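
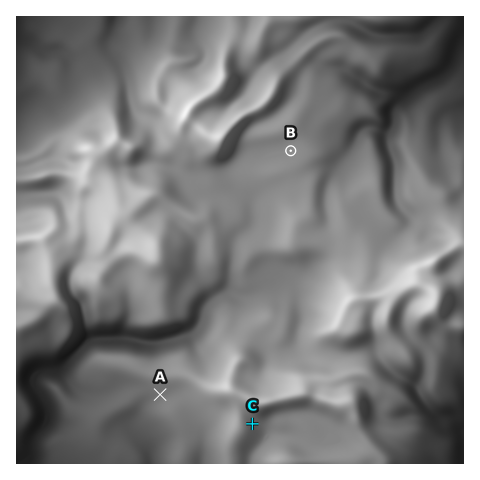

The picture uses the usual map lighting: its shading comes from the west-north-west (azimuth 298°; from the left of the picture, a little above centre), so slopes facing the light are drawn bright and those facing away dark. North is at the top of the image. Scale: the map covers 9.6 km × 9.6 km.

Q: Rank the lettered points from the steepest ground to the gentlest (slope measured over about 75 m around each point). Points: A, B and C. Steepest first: C A B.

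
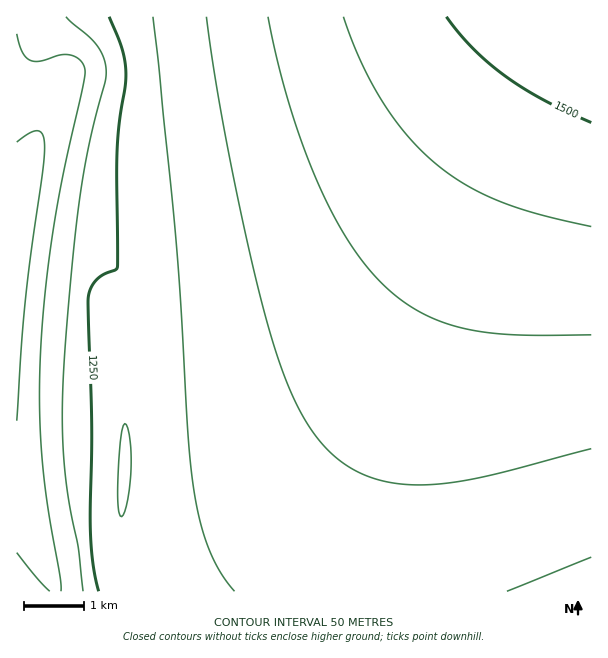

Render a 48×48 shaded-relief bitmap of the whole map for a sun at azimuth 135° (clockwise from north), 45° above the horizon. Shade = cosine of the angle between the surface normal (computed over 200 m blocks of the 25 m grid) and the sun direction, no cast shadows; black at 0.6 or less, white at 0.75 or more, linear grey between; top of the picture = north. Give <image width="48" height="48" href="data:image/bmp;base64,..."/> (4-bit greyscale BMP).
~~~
<image width="48" height="48" href="data:image/bmp;base64,Qk32BAAAAAAAAHYAAAAoAAAAMAAAADAAAAABAAQAAAAAAIAEAAATCwAAEwsAABAAAAAAAAAAAAAAABEREQAiIiIAMzMzAERERABVVVUAZmZmAHd3dwCIiIgAmZmZAKqqqgC7u7sAzMzMAN3d3QDu7u4A////ALu5UTfOuqqqqru7u7u8zMzMzMzN3d3d3buoUSfOyqqqqru7u7u8zMzMzMzM3d3d3bqXQSe+yqqqqqu7u7u7zMzMzMzMzd3d3aqHQSe+2qqqqqq7u7u7vMzMzMzMzN3d3al2QSa+2qqqqqq7u7u7vMzMzMzMzM3d3Zl1Uiau2pqqqqqru7u7u8zMzMzMzMzN3YhlUiat2pqqqqqqu7u7u7zMzMzMzMzM3YdVUyWd25mqqqqqu7u7u7zMzMzMzMzMzHZUVCWd25maqqqqq7u7u7vMzMzMzMzMzGZEVCWc25maqqqqq7u7u7u8zMzMzMzMzFVEVDWc25mZqqqqqru7u7u8zMzMzMzMzFREZTWc25mZqqqqqru7u7u7zMzMzMzMzEQ0ZTWc25mZmqqqqqu7u7u7zMzMzMzMzEM0ZTWc25mZmqqqqqu7u7u7vMzMzMzMzDM1ZTWcypmZmqqqqqu7u7u7vMzMzMzMzDM1ZTWcypmZmaqqqqq7u7u7vMzMzMzMzDM1ZDacypmZmaqqqqq7u7u7u8zMzMzMzCI1ZDacypmZmaqqqqq7u7u7u8zMzMzMzCI1ZDacyZmZmZqqqqqru7u7u7zMzMzMzCI1VDesuZmZmZqqqqqru7u7u7zMzMzMzCI0U0esuZmZmZqqqqqru7u7u7zMzMzMzCI0U0esuZmZmZmqqqqqu7u7u7vMzMzMzCIkQ0esuZmZmZmqqqqqu7u7u7vMzMzMzCIkQke8uZmZmZmqqqqqu7u7u7vMzMzMzCIkMTarqImZmZmqqqqqu7u7u7u8zMzMzCEjQRR5mImZmZmaqqqqq7u7u7u8zMzMzCITVTNoiImZmZmaqqqqq7u7u7u8zMzMzDITVmZ4iImZmZmaqqqqq7u7u7u7zMzMzDISRniIiImZmZmaqqqqq7u7u7u7zMzMzEISRniIiIiZmZmaqqqqqru7u7u7vMzMzFMRNXeIiIiZmZmZqqqqqru7u7u7vMzMzGQRNWeIiIiZmZmZqqqqqru7u7u7u8zMzHURJGeIiIiZmZmZqqqqqru7u7u7u8zMzIYhJGeIiIiZmZmZqqqqqqu7u7u7u7zMzKcxE1Z4iIiZmZmZmqqqqqu7u7u7u7zMzLhBEkZ4iIiJmZmZmqqqqqu7u7u7u7vMzMpiETV3iIiJmZmZmqqqqqq7u7u7u7u8zNtzESVniIiJmZmZmqqqqqq7u7u7u7u7zOyVICRniIiJmZmZmaqqqqq7u7u7u7u7vO23MRNWeIiJmZmZmaqqqqqru7u7u7u7u+7JUQJGeIiImZmZmaqqqqqru7u7u7u7u97bcxE1Z4iImZmZmZqqqqqqu7u7u7u7u97slSEkZ4iImZmZmZqqqqqqu7u7u7u7u83uuEM1Z4iImZmZmZqqqqqqq7u7u7u7u7zu2nVWd4iIiZmZmZmqqqqqq7u7u7u7u6ve25dneIiIiZmZmZmqqqqqqru7u7u7u5q8y6h3iIiIiZmZmZmaqqqqqqu7u7u7u4mru6mIiIiIiJmZmZmaqqqqqqu7u7u7uw=="/>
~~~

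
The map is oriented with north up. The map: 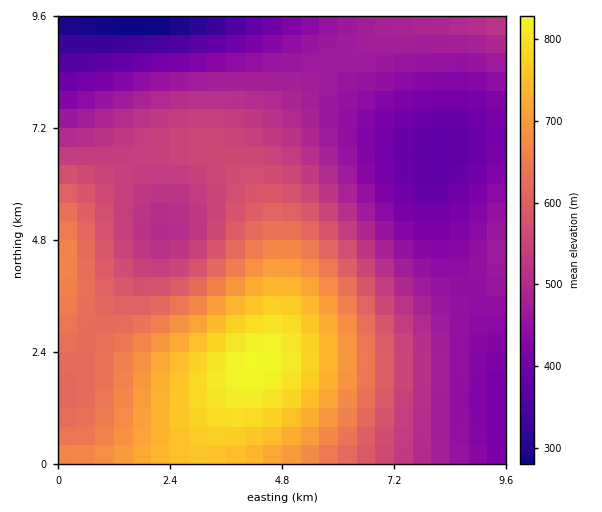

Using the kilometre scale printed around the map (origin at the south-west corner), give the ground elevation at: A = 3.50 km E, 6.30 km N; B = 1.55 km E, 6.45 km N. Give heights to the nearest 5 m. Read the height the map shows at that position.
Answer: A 560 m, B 540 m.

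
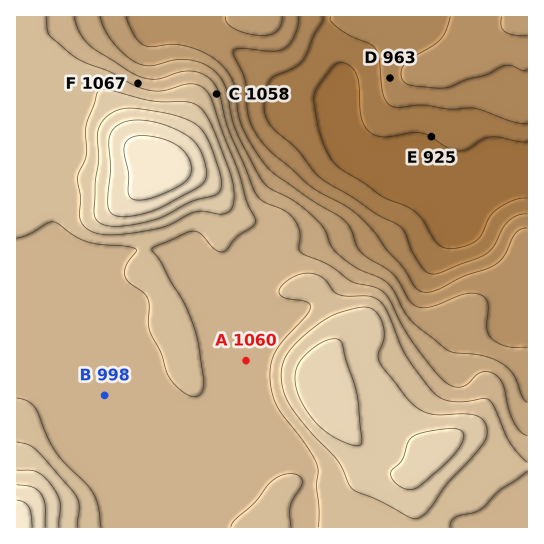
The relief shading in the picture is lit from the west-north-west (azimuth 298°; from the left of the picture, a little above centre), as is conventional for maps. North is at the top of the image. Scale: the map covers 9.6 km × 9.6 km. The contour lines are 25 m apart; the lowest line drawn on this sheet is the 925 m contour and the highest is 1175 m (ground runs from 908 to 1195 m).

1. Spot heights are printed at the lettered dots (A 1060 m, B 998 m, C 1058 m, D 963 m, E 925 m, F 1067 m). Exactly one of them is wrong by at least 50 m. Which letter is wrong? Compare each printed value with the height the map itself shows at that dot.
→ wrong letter B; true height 1060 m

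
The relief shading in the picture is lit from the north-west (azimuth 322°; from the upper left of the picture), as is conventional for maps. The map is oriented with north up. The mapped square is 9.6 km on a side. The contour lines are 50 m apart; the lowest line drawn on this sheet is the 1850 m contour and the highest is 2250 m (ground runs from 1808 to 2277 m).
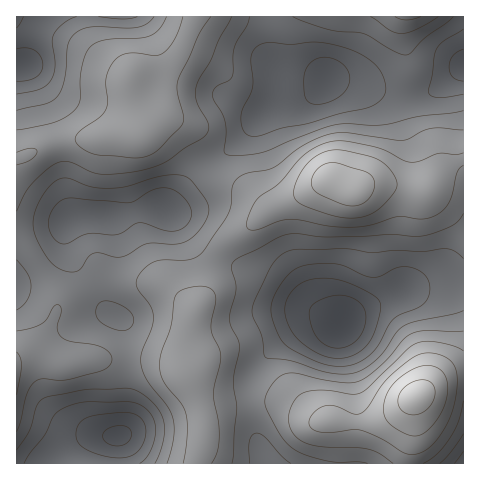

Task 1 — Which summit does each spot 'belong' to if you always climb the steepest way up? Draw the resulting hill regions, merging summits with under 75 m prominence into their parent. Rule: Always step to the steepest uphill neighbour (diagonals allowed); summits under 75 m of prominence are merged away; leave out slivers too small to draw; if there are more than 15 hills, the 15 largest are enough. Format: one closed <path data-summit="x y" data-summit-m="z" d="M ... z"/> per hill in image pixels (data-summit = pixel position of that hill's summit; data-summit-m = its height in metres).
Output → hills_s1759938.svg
<path data-summit="332 180" data-summit-m="2223" d="M463 68l-26 22-11 4-14 2-22-2-28-9-32-7-14 12-10 3-19 0-8-2-6 13-26 29-19 18-26 15-13 14-22 30-12-3-37 10-40 0-10 4-3 8 0 9 7 21 22 28 10 20 7 8 11 6 4 9 2 17-2 74-3 9-4 5 3 29 144 0-10-25-4-20-1-36 5-15 22-23 31-21 34 0 8-9 67-29 22-6 6 0 12 4 6 0z"/><path data-summit="137 133" data-summit-m="2137" d="M267 16l-222 0-2 2-17 44-10 5 1 213 18-8 23-20 7-25 4-7 9-3 40 0 37-10 12 3 22-30 13-14 26-15 19-18 26-29 5-10 0-14-8-24 0-29z"/><path data-summit="417 397" data-summit-m="2277" d="M446 280l-16 2-28 9-51 24-11 10-21-2-10 1-25 16-24 23-9 20 0 28 5 28 11 25 197-1 0-178z"/><path data-summit="17 370" data-summit-m="2116" d="M64 230l-6 22-16 15-26 13 1 184 30 0 1-3 11-10 21-11 12-4 26 0 6-9 4-52 0-28-4-21-5-8-8-3-7-8-10-20-22-28-6-14z"/><path data-summit="407 17" data-summit-m="2113" d="M463 16l-194 0 1 40 8 24 0 10 9 3 19 0 10-3 14-12 66 17 16 1 18-3 34-25z"/>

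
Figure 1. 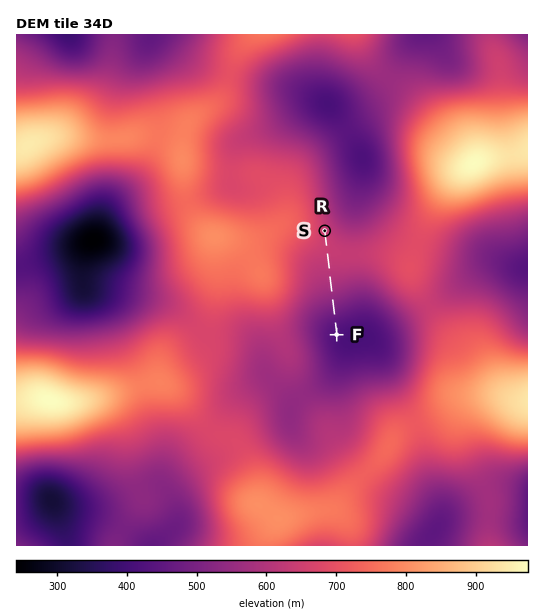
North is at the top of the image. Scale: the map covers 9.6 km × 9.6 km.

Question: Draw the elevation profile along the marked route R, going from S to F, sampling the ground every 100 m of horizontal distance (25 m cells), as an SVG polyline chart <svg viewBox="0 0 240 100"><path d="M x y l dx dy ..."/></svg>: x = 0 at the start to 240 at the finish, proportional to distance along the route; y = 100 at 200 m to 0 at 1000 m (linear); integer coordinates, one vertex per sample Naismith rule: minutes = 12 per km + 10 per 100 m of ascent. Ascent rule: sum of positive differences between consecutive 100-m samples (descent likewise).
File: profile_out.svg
<svg viewBox="0 0 240 100"><path d="M0 45l12 0 12 0 13 0 12 0 12 1 12 1 13 1 12 1 12 1 12 1 12 2 13 2 12 3 12 2 12 3 13 3 12 2 12 2 12 1 8 1"/></svg>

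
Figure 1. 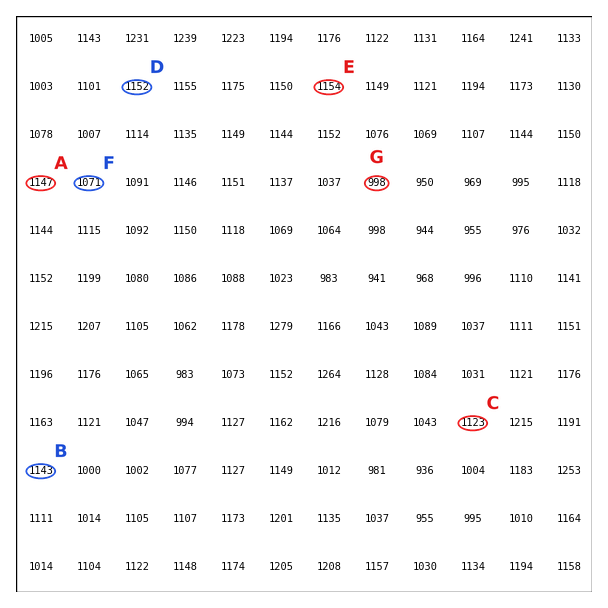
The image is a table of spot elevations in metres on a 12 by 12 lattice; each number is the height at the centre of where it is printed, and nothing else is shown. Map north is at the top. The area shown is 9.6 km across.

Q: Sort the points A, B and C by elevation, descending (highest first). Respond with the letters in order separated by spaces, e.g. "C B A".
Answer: A B C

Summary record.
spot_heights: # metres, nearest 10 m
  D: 1150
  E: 1150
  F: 1070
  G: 1000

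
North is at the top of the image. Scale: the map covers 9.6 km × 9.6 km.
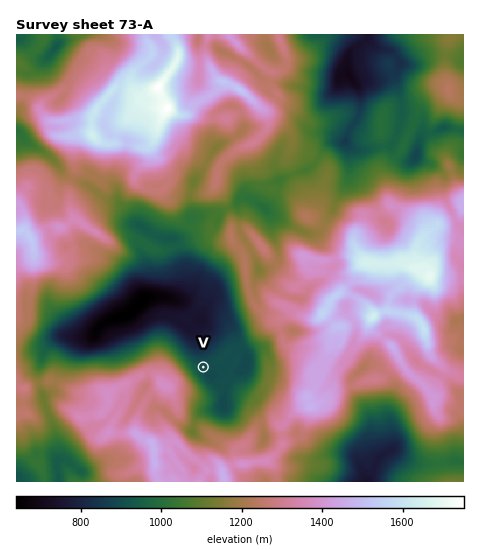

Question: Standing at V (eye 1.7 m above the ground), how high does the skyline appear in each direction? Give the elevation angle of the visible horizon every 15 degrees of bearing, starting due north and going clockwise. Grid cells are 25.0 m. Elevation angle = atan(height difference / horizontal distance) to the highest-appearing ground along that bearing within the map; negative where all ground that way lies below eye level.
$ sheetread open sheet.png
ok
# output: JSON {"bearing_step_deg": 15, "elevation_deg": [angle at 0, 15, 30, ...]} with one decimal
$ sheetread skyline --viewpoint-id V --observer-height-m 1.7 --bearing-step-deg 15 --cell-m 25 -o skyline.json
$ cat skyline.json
{"bearing_step_deg": 15, "elevation_deg": [5.6, 6.7, 9.4, 11.3, 11.9, 11.9, 13.0, 14.0, 11.8, 10.8, 11.9, 12.0, 14.0, 22.4, 29.0, 33.0, 34.9, 33.4, 28.1, 19.4, 8.4, 6.4, 6.2, 7.8]}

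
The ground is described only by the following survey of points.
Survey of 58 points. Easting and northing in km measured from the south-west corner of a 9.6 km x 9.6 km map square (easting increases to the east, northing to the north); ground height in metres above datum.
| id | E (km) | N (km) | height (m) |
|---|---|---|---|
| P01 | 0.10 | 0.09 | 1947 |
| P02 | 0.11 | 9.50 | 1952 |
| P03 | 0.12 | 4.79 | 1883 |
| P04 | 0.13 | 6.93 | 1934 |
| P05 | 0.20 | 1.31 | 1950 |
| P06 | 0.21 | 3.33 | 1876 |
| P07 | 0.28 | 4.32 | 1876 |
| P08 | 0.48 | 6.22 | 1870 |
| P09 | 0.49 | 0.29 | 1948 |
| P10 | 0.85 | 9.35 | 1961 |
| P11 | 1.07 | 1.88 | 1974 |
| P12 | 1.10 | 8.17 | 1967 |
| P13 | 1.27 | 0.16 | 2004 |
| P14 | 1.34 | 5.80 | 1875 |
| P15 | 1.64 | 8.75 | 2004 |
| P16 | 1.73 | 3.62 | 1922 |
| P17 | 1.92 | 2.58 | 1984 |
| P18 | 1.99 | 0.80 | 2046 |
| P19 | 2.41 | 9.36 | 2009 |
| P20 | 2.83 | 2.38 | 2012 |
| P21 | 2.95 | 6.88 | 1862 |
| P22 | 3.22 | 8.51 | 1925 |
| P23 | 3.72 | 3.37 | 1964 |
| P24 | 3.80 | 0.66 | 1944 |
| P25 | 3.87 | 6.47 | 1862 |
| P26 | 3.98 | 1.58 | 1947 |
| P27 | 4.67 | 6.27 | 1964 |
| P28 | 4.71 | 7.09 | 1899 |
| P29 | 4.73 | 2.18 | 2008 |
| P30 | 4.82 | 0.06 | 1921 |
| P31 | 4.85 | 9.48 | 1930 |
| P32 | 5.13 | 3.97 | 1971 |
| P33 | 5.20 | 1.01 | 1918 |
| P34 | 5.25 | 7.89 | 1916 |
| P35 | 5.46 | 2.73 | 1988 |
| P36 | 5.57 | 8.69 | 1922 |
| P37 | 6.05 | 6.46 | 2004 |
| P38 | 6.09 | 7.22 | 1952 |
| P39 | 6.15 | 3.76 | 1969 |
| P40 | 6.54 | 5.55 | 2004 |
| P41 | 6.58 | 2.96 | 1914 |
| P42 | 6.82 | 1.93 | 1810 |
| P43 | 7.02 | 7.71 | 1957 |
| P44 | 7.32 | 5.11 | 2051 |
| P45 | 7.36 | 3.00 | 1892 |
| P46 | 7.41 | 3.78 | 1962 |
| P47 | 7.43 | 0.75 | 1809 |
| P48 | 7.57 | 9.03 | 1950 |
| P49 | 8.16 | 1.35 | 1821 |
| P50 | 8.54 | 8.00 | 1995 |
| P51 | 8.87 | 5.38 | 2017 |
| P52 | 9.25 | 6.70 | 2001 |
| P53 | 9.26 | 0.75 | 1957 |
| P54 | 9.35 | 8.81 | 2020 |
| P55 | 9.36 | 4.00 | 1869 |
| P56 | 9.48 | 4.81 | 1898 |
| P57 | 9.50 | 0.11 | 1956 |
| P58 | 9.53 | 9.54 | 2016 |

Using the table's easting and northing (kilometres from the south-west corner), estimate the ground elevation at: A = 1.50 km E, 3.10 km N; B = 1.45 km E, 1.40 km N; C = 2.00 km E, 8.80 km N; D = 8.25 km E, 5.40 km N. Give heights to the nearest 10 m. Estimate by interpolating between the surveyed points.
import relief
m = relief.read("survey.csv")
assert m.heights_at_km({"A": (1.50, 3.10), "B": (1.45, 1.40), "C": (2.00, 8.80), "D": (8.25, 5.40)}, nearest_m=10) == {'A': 1920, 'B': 2010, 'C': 1990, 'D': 2040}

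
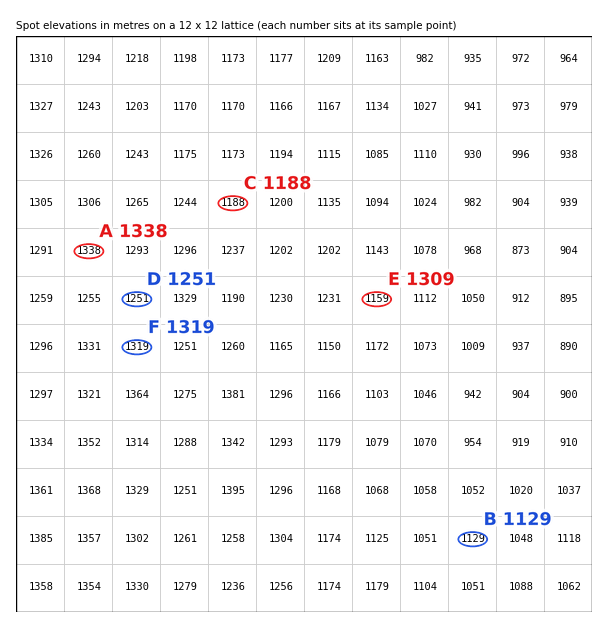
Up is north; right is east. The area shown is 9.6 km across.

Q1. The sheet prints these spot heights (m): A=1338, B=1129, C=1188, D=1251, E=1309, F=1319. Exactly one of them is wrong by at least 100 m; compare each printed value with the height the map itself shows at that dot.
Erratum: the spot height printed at E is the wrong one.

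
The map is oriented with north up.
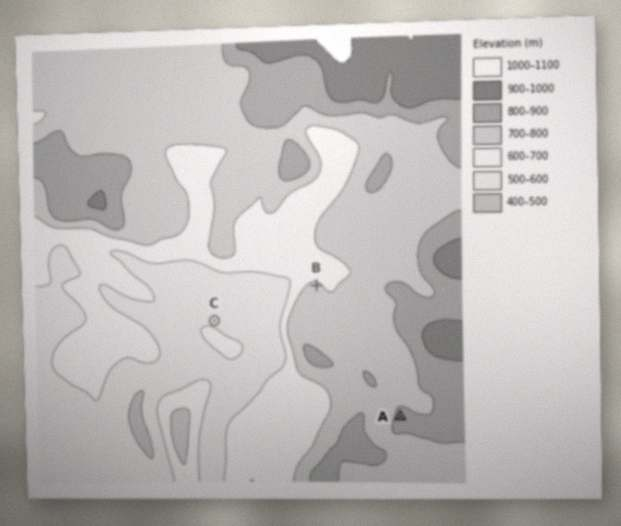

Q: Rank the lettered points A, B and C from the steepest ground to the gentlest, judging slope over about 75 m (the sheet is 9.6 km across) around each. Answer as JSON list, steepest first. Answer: ["C", "B", "A"]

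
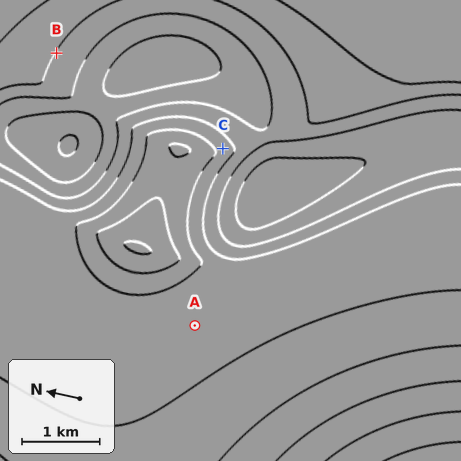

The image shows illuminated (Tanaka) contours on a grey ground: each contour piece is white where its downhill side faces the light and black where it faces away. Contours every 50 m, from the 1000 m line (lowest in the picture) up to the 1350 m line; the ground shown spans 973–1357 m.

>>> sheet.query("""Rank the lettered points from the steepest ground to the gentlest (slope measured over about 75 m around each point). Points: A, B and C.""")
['C', 'B', 'A']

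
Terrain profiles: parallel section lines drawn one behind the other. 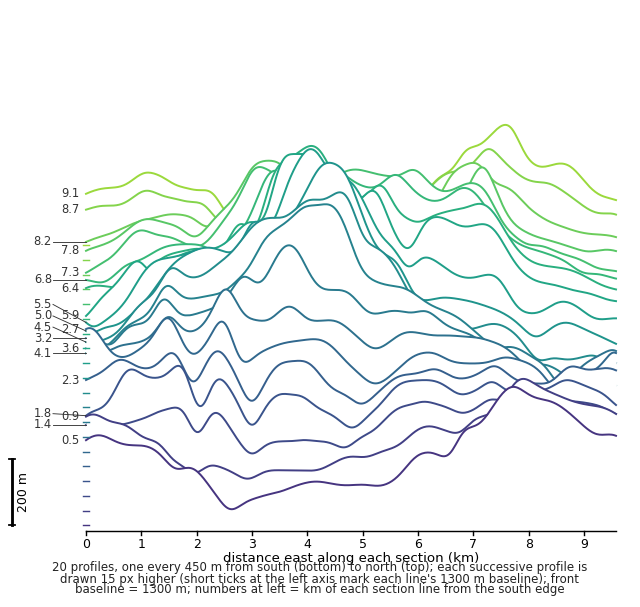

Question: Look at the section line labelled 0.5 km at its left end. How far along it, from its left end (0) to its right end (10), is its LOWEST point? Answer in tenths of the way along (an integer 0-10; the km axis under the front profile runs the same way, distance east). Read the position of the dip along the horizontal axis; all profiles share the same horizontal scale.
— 3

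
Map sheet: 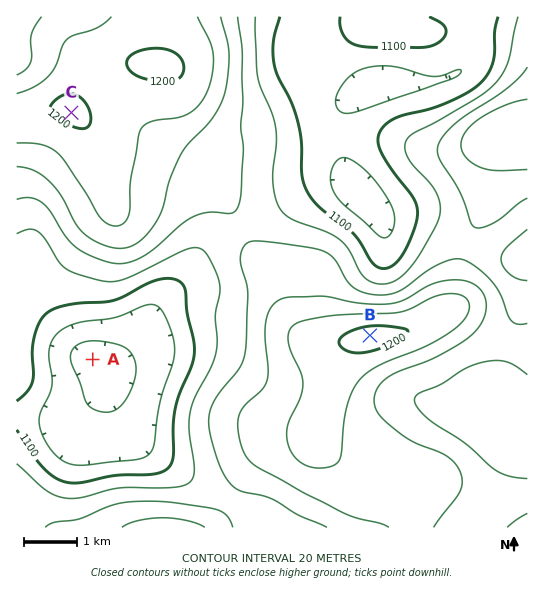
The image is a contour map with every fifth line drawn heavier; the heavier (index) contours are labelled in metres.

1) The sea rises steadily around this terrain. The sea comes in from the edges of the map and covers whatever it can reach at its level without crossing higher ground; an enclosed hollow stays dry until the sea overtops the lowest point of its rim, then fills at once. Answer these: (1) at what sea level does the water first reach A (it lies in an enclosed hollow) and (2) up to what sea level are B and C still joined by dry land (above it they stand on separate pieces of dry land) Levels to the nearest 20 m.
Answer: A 1100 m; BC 1140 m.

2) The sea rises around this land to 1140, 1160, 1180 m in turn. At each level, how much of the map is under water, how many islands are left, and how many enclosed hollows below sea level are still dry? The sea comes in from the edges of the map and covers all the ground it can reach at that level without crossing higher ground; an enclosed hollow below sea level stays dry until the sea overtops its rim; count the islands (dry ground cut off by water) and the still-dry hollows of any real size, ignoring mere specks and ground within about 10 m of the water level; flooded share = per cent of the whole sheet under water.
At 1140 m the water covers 52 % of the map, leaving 0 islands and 0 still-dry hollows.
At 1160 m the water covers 70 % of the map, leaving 0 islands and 0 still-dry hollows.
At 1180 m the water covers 86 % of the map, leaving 1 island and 0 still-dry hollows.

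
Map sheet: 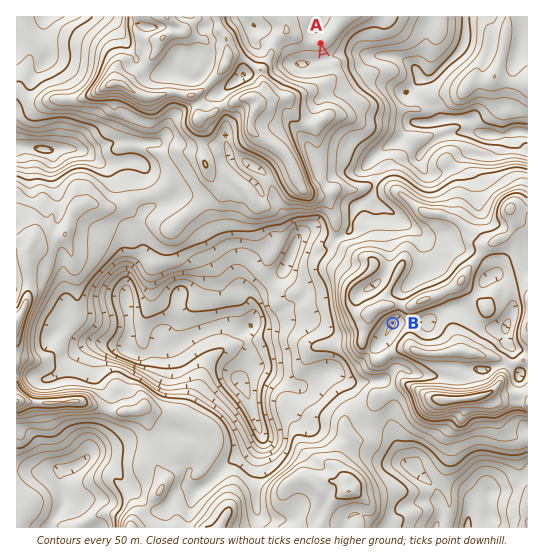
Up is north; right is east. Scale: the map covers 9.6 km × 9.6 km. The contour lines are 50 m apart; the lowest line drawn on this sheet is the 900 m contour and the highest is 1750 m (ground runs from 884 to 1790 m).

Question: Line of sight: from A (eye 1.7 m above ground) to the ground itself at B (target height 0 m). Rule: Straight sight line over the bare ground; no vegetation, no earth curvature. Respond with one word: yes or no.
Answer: no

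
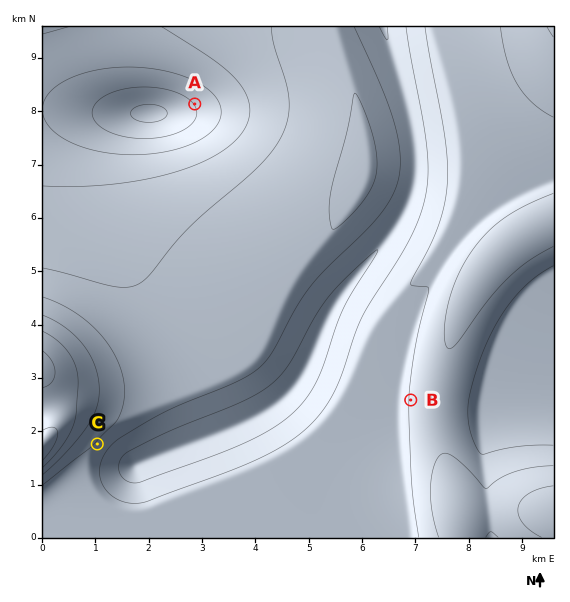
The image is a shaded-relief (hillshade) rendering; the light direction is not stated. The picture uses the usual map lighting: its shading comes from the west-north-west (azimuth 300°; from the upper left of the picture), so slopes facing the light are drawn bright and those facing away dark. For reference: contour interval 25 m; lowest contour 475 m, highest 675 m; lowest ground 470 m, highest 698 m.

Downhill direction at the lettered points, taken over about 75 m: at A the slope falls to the SW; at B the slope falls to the W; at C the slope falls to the SE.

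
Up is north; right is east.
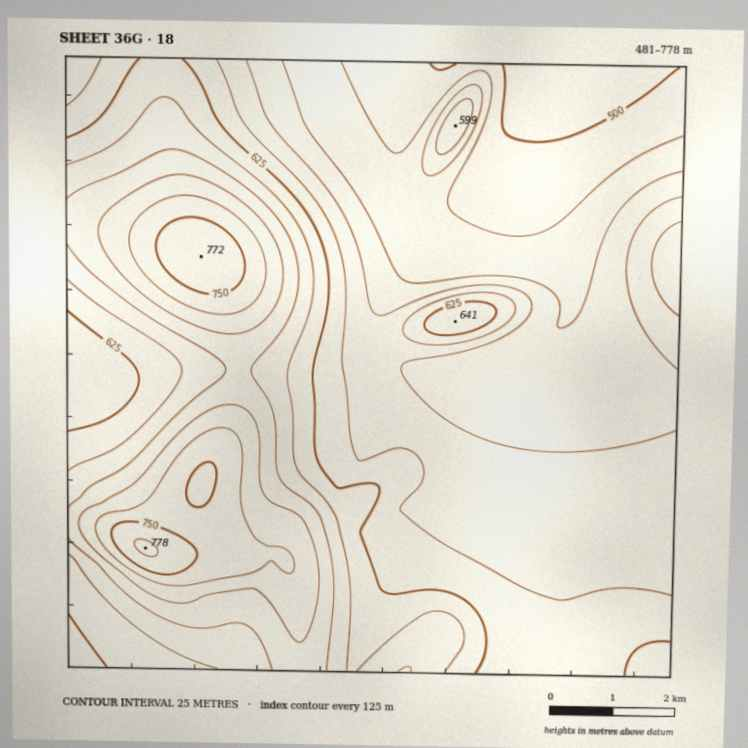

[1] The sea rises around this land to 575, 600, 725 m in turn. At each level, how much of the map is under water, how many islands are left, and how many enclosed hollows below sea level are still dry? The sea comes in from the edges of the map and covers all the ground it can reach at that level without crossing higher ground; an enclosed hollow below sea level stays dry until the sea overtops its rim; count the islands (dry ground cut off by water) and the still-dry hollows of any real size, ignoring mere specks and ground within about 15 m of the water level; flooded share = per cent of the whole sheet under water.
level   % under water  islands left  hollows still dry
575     29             1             0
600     45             1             0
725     92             2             0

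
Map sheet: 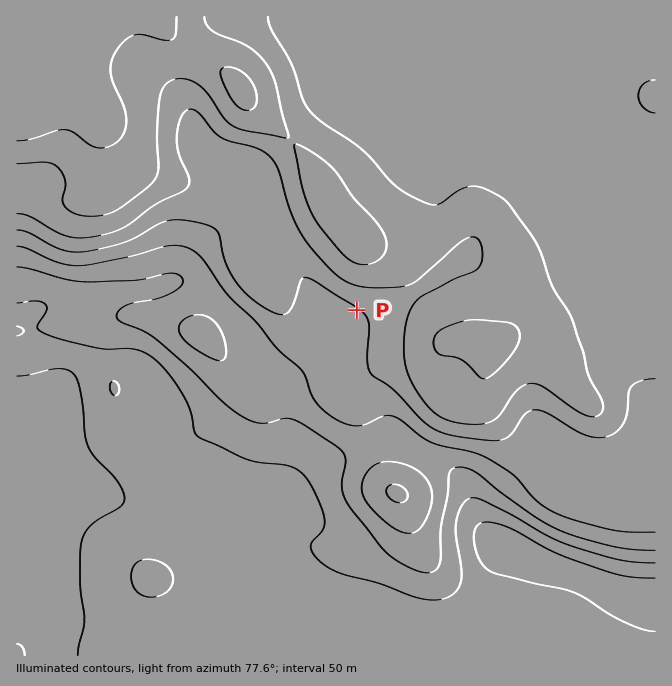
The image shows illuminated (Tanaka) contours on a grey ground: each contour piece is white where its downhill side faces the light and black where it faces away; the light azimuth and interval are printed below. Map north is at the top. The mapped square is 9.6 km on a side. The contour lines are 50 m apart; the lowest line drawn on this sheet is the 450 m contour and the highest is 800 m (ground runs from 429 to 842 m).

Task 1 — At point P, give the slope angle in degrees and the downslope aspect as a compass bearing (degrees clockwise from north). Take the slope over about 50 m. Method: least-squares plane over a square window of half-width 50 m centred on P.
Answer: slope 6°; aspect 220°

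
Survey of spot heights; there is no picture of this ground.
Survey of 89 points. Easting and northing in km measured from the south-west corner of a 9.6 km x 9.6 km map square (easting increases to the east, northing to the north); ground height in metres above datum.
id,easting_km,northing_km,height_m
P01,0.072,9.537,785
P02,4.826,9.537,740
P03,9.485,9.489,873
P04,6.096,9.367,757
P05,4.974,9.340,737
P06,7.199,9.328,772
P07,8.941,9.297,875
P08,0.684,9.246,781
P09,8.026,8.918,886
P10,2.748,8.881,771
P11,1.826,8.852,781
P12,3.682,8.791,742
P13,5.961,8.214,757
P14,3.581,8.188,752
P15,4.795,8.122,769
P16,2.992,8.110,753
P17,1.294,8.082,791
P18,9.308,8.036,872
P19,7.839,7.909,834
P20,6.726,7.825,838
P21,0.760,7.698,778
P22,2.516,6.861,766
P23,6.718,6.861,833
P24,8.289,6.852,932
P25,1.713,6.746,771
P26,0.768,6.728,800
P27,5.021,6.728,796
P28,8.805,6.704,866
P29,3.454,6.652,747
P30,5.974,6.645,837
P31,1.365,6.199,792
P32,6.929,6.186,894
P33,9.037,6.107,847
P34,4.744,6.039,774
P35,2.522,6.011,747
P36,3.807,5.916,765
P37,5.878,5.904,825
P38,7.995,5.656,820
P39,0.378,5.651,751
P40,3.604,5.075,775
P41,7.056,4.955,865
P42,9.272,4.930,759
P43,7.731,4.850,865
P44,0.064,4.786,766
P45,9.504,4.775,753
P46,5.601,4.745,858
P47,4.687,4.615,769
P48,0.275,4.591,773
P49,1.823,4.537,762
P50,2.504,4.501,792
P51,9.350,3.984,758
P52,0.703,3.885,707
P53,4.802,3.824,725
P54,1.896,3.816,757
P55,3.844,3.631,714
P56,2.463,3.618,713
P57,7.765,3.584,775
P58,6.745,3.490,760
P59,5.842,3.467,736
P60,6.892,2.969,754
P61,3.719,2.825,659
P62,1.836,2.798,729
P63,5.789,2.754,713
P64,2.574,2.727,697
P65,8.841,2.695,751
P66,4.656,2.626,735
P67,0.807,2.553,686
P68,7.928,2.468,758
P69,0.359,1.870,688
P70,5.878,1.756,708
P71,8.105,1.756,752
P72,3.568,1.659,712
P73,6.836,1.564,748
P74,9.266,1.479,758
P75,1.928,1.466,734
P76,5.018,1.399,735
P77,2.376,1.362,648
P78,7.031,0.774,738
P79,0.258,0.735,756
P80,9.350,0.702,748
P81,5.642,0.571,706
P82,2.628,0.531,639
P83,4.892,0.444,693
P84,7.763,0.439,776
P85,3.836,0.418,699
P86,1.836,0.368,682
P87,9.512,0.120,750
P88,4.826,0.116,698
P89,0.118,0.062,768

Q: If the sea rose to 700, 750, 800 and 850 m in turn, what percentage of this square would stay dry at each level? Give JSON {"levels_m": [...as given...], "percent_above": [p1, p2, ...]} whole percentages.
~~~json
{"levels_m": [700, 750, 800, 850], "percent_above": [91, 64, 21, 11]}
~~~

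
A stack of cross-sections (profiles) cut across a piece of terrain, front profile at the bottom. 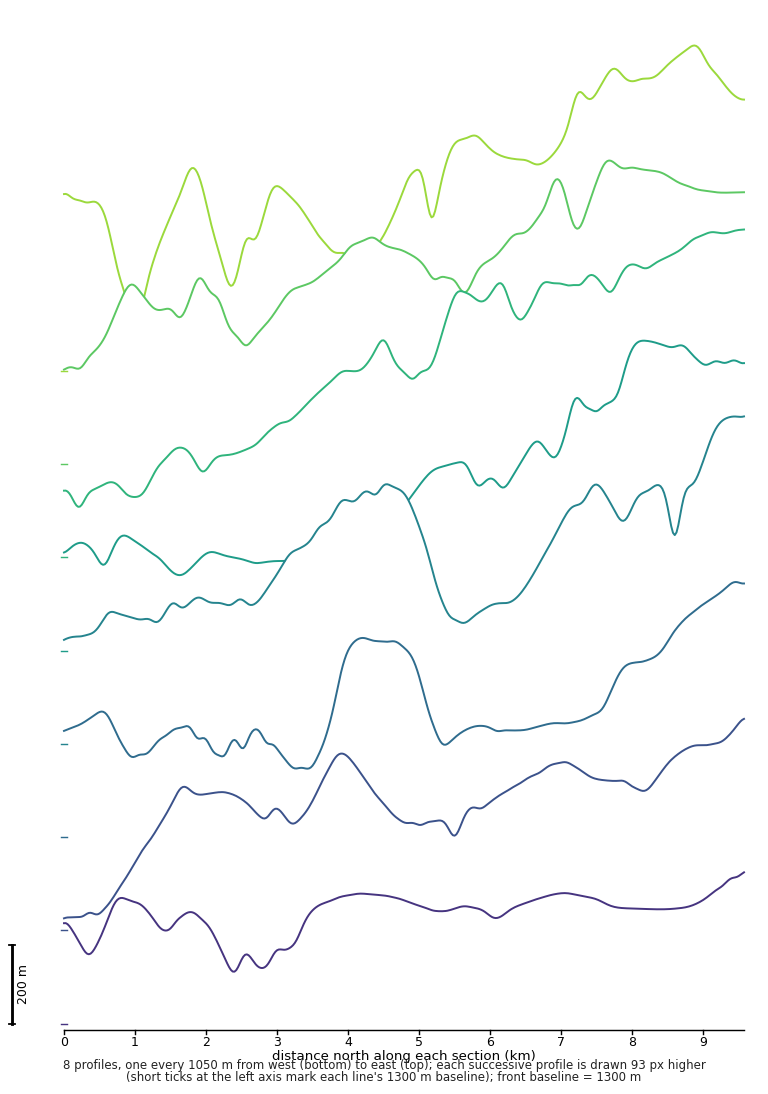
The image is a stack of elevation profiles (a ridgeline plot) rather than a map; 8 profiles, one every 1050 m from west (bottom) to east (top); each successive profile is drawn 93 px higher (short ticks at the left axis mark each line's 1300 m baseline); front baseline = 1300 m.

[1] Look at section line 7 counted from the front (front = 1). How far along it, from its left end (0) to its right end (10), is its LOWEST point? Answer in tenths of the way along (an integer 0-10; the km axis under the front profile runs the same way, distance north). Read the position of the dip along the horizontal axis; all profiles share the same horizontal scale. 0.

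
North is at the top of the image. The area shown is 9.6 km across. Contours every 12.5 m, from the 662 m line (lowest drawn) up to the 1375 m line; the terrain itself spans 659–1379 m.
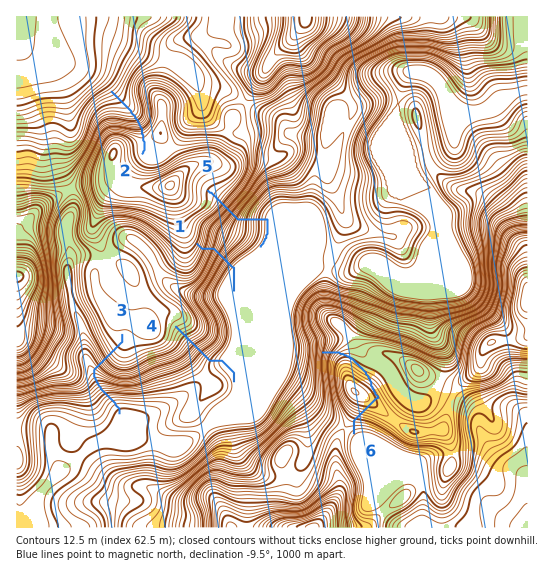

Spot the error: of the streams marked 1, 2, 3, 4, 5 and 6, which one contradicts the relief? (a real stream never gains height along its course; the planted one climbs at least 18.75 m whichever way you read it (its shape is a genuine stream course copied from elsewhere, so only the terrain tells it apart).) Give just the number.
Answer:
6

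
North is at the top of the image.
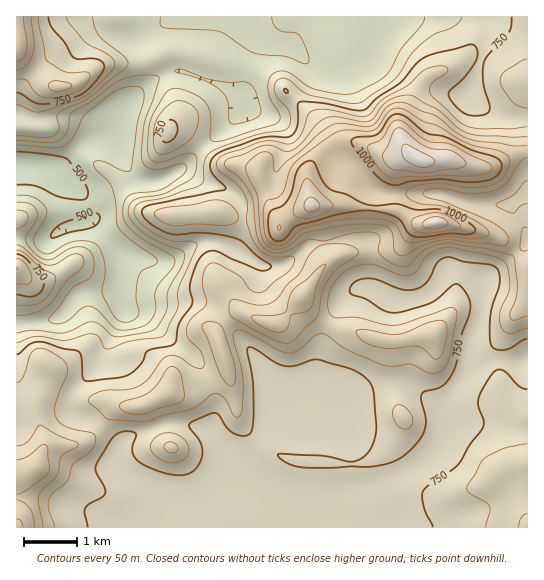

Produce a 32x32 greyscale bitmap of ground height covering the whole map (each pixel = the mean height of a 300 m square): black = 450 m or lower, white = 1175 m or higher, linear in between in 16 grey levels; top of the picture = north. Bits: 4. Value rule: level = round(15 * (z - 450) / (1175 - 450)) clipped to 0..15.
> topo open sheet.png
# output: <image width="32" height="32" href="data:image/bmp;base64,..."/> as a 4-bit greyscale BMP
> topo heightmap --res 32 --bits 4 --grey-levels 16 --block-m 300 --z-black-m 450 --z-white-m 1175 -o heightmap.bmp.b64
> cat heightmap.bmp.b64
<image width="32" height="32" href="data:image/bmp;base64,Qk12AgAAAAAAAHYAAAAoAAAAIAAAACAAAAABAAQAAAAAAAACAAATCwAAEwsAABAAAAAAAAAAAAAAABEREQAiIiIAMzMzAERERABVVVUAZmZmAHd3dwCIiIgAmZmZAKqqqgC7u7sAzMzMAN3d3QDu7u4A////AKl2ZmZmZmZmZmZmZmZmd4iYdmZmZmZmZmZmZmZmZ3eImXdmZmZmZmZmZmZmZmd4iKqHZmZmZmZmZmZmZmZmeIiamHZmeHZmZmZmZmZmZneIiZiHZnh2ZmZmZmZndmZnd4iHd3d3ZmdmZmZmZ3ZmZmeId3iJiId3dmZmZmd2ZmZ3iHd3eImIeHZmZmZndmZmdniHZmd4h4h2ZmZmd3d2ZmZ4h2VmeHeIZmdmd3h4hmZlZmZlVmZ4mGeId3iIiZdmZkREVDNFeIiJmYiIiImXZndEMzMiNGeImZmXd2Znd2aIZkMyIjRniIiKp2ZmZmdmeHZUMiI0V4h3eZh2Z3ZmZnh1RUISI0Z3ZniZh3iHZmZ5QiMyEjRWZmiYiZiJqYiImEIRESNWZmd6y5mYmbzMuphDERE1eIiHiszcu7vN26mIMhERNFZnd4q83Mu7upmZiBEREiIjRWearMu7u7uru5gAESIiMzV4mpvLu83u7dy5ESEiElVFZ4mZu7ze/u3LqkRCERJWZURWZ5q7zey6mIhVQyESRmVDNEaJmJzKl3d3VmUyEjVVQzNWZmV5mHZmd3iIZCI0QzM0ZUREVnh2ZniIh3ZDMzMzNEQzNERnd2Z4mHZmREREQzMzMzM0Vmdmd5hmVEMzMzMzMzMzNEVmZmeXZURDMzMzMzMzNDNEVWZm"/>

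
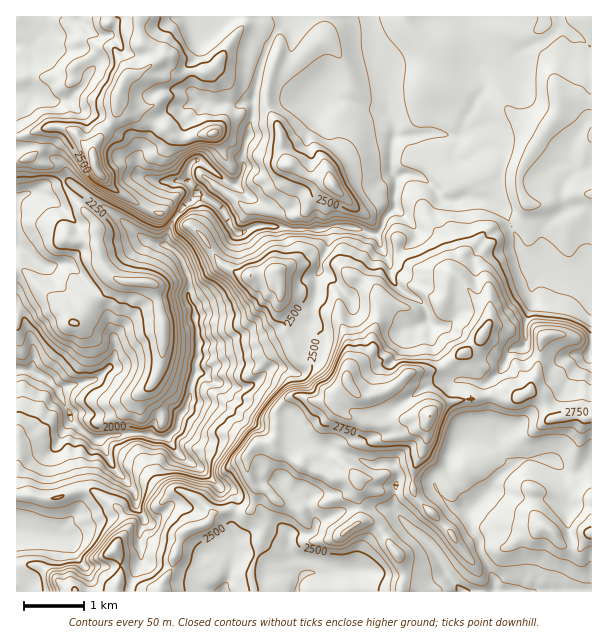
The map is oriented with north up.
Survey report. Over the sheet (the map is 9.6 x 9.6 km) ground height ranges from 1810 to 2950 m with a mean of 2430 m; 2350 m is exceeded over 66.6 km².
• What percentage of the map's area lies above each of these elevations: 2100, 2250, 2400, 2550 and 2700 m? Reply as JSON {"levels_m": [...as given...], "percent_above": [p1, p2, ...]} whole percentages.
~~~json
{"levels_m": [2100, 2250, 2400, 2550, 2700], "percent_above": [93, 82, 57, 29, 7]}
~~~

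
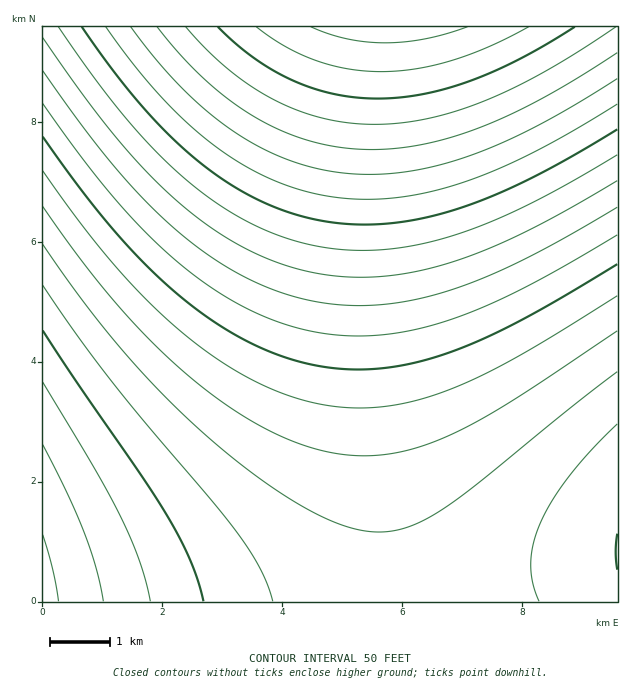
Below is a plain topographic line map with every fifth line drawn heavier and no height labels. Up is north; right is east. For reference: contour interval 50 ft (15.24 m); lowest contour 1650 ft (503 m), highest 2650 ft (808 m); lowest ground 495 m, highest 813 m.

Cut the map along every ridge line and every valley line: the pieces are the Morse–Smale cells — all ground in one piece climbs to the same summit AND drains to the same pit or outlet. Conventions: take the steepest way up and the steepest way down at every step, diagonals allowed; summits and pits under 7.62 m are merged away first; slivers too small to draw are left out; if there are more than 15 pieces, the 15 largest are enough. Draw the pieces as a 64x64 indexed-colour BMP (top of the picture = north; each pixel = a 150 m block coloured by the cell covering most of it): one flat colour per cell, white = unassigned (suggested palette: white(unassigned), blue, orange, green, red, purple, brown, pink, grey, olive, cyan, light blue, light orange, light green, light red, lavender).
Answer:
<image width="64" height="64" href="data:image/bmp;base64,Qk12CAAAAAAAAHYAAAAoAAAAQAAAAEAAAAABAAQAAAAAAAAIAAATCwAAEwsAABAAAAAAAAAA////ALR3HwAOf/8ALKAsACgn1gC9Z5QAS1aMAMJ34wB/f38AIr28AM++FwDox64AeLv/AIrfmACWmP8A1bDFABERERERERERERERERERERERERERIiIiIiIiIiIiIiIiEREREREREREREREREREREREREREiIiIiIiIiIiIiIiIREREREREREREREREREREREREREiIiIiIiIiIiIiIiIhERERERERERERERERERERERERESIiIiIiIiIiIiIiIiERERERERERERERERERERERERERIiIiIiIiIiIiIiIiIREREREREREREREREREREREREREiIiIiIiIiIiIiIiIhERERERERERERERERERERERERESIiIiIiIiIiIiIiIiERERERERERERERERERERERERERIiIiIiIiIiIiIiIiIREREREREREREREREREREREREREiIiIiIiIiIiIiIiIhEREREREREREREREREREREREREiIiIiIiIiIiIiIiIiERERERERERERERERERERERERESIiIiIiIiIiIiIiIiIRERERERERERERERERERERERERIiIiIiIiIiIiIiIiIhEREREREREREREREREREREREREiIiIiIiIiIiIiIiIiERERERERERERERERERERERERESIiIiIiIiIiIiIiIiIRERERERERERERERERERERERERIiIiIiIiIiIiIiIiIhEREREREREREREREREREREREREiIiIiIiIiIiIiIiIiERERERERERERERERERERERERESIiIiIiIiIiIiIiIiIRERERERERERERERERERERERERIiIiIiIiIiIiIiIiIhEREREREREREREREREREREREREiIiIiIiIiIiIiIiIiEREREREREREREREREREREREREiIiIiIiIiIiIiIiIiIRERERERERERERERERERERERESIiIiIiIiIiIiIiIiIhERERERERERERERERERERERERIiIiIiIiIiIiIiIiIiEREREREREREREREREREREREREiIiIiIiIiIiIiIiIiIRERERERERERERERERERERERESIiIiIiIiIiIiIiIiIhERERERERERERERERERERERERIiIiIiIiIiIiIiIiIiEREREREREREREREREREREREREiIiIiIiIiIiIiIiIiIRERERERERERERERERERERERESIiIiIiIiIiIiIiIiIhERERERERERERERERERERERERIiIiIiIiIiIiIiIiIiEREREREREREREREREREREREREiIiIiIiIiIiIiIiIiIRERERERERERERERERERERERESIiIiIiIiIiIiIiIiIhERERERERERERERERERERERERIiIiIiIiIiIiIiIiIiEREREREREREREREREREREREREiIiIiIiIiIiIiIiIiIRERERERERERERERERERERERESIiIiIiIiIiIiIiIiIhERERERERERERERERERERERERIiIiIiIiIiIiIiIiIiERERERERERERERERERERERERIiIiIiIiIiIiIiIiIiIREREREREREREREREREREREREiIiIiIiIiIiIiIiIiIhERERERERERERERERERERERESIiIiIiIiIiIiIiIiIiERERERERERERERERERERERERIiIiIiIiIiIiIiIiIiIREREREREREREREREREREREREiIiIiIiIiIiIiIiIiIhERERERERERERERERERERERESIiIiIiIiIiIiIiIiIiERERERERERERERERERERERERIiIiIiIiIiIiIiIiIiIREREREREREREREREREREREREiIiIiIiIiIiIiIiIiIhERERERERERERERERERERERESIiIiIiIiIiIiIiIiIiERERERERERERERERERERERERIiIiIiIiIiIiIiIiIiIREREREREREREREREREREREREiIiIiIiIiIiIiIiIiIhERERERERERERERERERERERESIiIiIiIiIiIiIiIiIiERERERERERERERERERERERERIiIiIiIiIiIiIiIiIiIREREREREREREREREREREREREiIiIiIiIiIiIiIiIiIhERERERERERERERERERERERESIiIiIiIiIiIiIiIiIiERERERERERERERERERERERERIiIiIiIiIiIiIiIiIiIREREREREREREREREREREREREiIiIiIiIiIiIiIiIiIhERERERERERERERERERERERESIiIiIiIiIiIiIiIiIiERERERERERERERERERERERERIiIiIiIiIiIiIiIiIiIREREREREREREREREREREREREiIiIiIiIiIiIiIiIiIhERERERERERERERERERERERESIiIiIiIiIiIiIiIiIiERERERERERERERERERERERERIiIiIiIiIiIiIiIiIiIREREREREREREREREREREREREiIiIiIiIiIiIiIiIiIhERERERERERERERERERERERERIiIiIiIiIiIiIiIiIiEREREREREREREREREREREREREiIiIiIiIiIiIiIiIiIRERERERERERERERERERERERESIiIiIiIiIiIiIiIiIhERERERERERERERERERERERERIiIiIiIiIiIiIiIiIiEREREREREREREREREREREREREiIiIiIiIiIiIiIiIiIRERERERERERERERERERERERESIiIiIiIiIiIiIiIiIhERERERERERERERERERERERERIiIiIiIiIiIiIiIiIi"/>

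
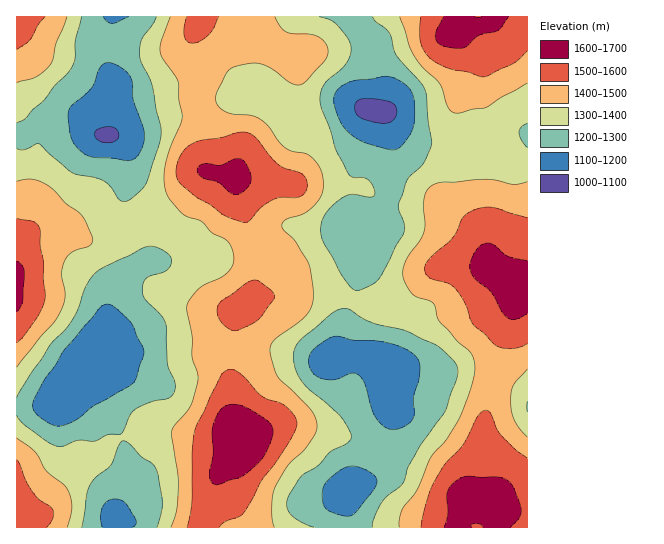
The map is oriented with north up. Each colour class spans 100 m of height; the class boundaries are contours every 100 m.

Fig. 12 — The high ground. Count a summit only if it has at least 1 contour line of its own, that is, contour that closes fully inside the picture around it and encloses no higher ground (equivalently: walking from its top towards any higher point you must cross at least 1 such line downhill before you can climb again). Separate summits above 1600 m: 2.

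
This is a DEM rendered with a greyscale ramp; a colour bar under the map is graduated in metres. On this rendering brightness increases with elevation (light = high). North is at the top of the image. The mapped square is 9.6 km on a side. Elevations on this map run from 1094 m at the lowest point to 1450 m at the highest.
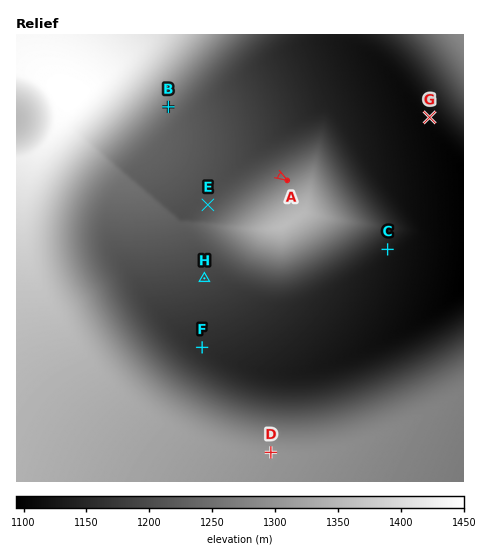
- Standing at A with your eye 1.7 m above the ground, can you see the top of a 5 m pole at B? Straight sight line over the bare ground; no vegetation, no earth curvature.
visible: true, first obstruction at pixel None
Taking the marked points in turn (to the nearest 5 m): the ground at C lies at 1130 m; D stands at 1300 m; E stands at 1210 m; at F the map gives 1160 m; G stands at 1110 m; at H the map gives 1190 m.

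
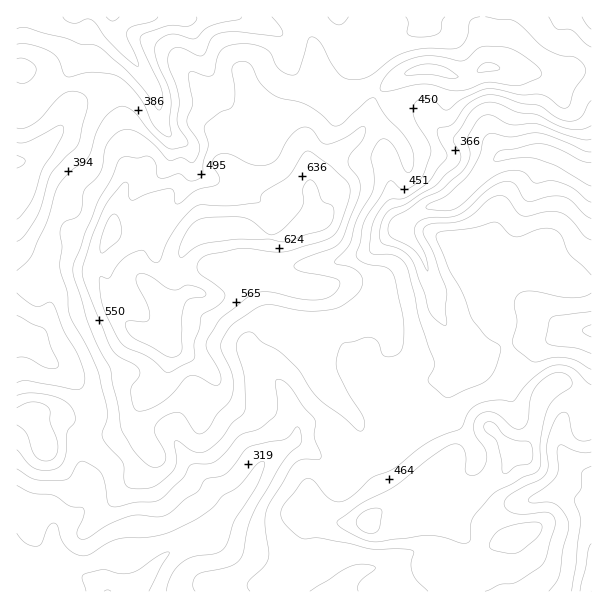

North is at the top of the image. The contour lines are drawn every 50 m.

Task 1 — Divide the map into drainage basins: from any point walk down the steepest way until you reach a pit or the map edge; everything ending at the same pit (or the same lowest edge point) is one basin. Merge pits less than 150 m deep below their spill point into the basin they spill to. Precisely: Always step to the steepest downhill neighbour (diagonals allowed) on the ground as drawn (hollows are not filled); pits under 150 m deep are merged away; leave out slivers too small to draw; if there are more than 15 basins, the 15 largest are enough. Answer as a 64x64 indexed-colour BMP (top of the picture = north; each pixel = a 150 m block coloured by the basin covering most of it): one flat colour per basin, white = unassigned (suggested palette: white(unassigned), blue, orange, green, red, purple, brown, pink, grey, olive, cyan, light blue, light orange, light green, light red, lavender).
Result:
<image width="64" height="64" href="data:image/bmp;base64,Qk12CAAAAAAAAHYAAAAoAAAAQAAAAEAAAAABAAQAAAAAAAAIAAATCwAAEwsAABAAAAAAAAAA////ALR3HwAOf/8ALKAsACgn1gC9Z5QAS1aMAMJ34wB/f38AIr28AM++FwDox64AeLv/AIrfmACWmP8A1bDFADMzMzMzMzMzMzMzMzMzMzMzMzMzMzMzNEREREREREREMzMzMzMzMzMzMzMzMzMzMzMzMzMzMzM0REREREREREQzMzMzMzMzMzMzMzMzMzMzMzMzMzMzM0RERERERERERDMzMzMzMzMzMzMzMzMzMzMzMzMzMzMzM0REREREREREMzMzMzMzMzMzMzMzMzMzMzMzMzMzMzMzNEREREREREQzMzMzMzMzMzMzMzMzMzMzMzMzMzMzMzM0RERERERERDMzMzMzMzMzMzMzMzMzMzMzMzMzMzMzMzREREREREREMzMzMzMzMzMzMzMzMzMzMzMzMzMzERMzREREREREREQzMzMzMzMzMzMzMzMzMzMzMzMzMxERERFERERERERERDMzMzMzMzMzMzMzMzMzMzMzMzMzMRERERREREREREREMzMzMzMzMzMzMzMzMzMzMzMzMzMREREREUREREREREQzMzMzMzMzMzMzMzMzMzMzMzMzMxEREREREURERERERDMzMzMzMzMzMzMzMzMzMzMzMzMxERERERERFEREREREMzMzMzMzMzMzMzMzMzMzMzMzMxERERERERERREREREQzMzMzMzMzMzMzMzMzMzMzMzMzEREREREREREURERERDMzMzMzMzMzMzMzMzMzMzMzMzERERERERERERREREREMzMzMzMzMzMzMzMzMzMzMzMzMxERERERERERERREREQzMzMzMzMzMzMzMzMzMzMzMzMzERERERERERERFERERDMzMzIiIiMzMzMzMzMzMzMzMzMRERERERERERERREREMzMyIiIiIzMzMzMzMzMzMzMzMxERERERERERERFEREEiIiIiIiIiMzMzMzMzMzMzMzMxEREREREREREREUREQSIiIiIiIiIjMzMzMzMzMzMzMxERERERERERERERRERBIiIiIiIiIiIzMzMzMzMzMzMxEREREREREREREREURBEiIiIiIiIiIjMzMzMzMzMzMxERERERERERERERERERESIiIiIiIiIiIzMzMzMzMzMzERERERERERERERERERERIiIiIiIiIiIjMzMzMzMzMzMREREREREREREREREREREiIiIiIiIiIiMzMzMzMzMzMRERERERERERERERERERESIiIiIiIiIiIzMzMzMzMzMxERERERERERERERERERERIiIiIiIiIiIjMzMzMzMzMxEREREREREREREREREREREiIiIiIiIiIiMzMzMzMzMxERERERERERERERERERERESIiIiIiIiIiIzMzMzMzMzERERERERERERERERERERERIiIiIiIiIiIjMzMzMzMzMREREREREREREREREREREREiIiIiIiIiIiIzMzMzMzMxERERERERERERERERERERESIiIiIiIiIiIiERETMzMzERERERERERERERERERERERIiIiIiIiIiIiIRERERMxEREREREREREREREREREREREiIiIiIiIiIiIRERERERERERERERERERERERERERERESIiIiIiIiIiIhERERERERERERERERERERERERERERERIiIiIiIiIiIiEREREREREREREREREREREREREREREREiIiIiIiIiIiIhERERERERERERERERERERERERERERESIiIiIiIiIiIiIRERERERERERERERERERERERERERERIiIiIiIiIiIiIiIiEiIiIREREREREREREREREREREREiIiIiIiIiIiIiIiIiIiIiIRERERERERERERERERERESIiIiIiIiIiIiIiIiIiIiIhERERERERERERERERERERIiIiIiIiIiIiIiIiIiIiIiEREREREREREREREREREREiIiIiIiIiIiIiIiIiIiIiIRERERERERERERERERERESIiIiIiIiIiIiIiIiIiIiIhERERERERERERERERERERIiIiIiIiIiIiIiIiIiIiIiIREREREREREREREREREREiIiIiIiIiIiIiIiIiIiIiIiERERERERERERERERERESIiIiIiIiIiIiIiIiIiIiIiIhERERERERERERERERERIiIiIiIiIiIiIiIiIiIiIiIiIREREREREREREREREREiIiIiIiIiIiIiIiIiIiIiIiIiERERERERERERERERESIiIiIiIiIiIiIiIiIiIiIiIiIhERERERERERERERERIiIiIiIiIiIiIiIiIiIiIiIiIiEREREREREREREREREiIiIiIiIiIiIiIiIiIiIiIiIiIRERERERERERERERESIiIiIiIiIiIiIiIiIiIiIiIiIiERERERERERERERERIiIiIiIiIiIiIiIiIiIiIiIiIiIREREREREREREREREiIiIiIiIiIiIiIiIiIiIiIiIiIiERERERERERERERESIiIiIiIiIiIiIiIiIiIiIiIiIiIiERESIhERERERERIiIiIiIiIiIiIiIiIiIiIiIiIiIiIiIiIiIREREREREiIiIiIiIiIiIiIiIiIiIiIiIiIiIiIiIiIhERERERESIiIiIiIiIiIiIiIiIiIiIiIiIiIiIiIiIiERERERERIiIiIiIiIiIiIiIiIiIiIiIiIiIiIiIiIiIREREREREiIiIiIiIiIiIiIiIiIiIiIiIiIiIiIiIiIhERERERESIiIiIiIiIiIiIiIiIiIiIiIiIiIiIiIiIiERERERER"/>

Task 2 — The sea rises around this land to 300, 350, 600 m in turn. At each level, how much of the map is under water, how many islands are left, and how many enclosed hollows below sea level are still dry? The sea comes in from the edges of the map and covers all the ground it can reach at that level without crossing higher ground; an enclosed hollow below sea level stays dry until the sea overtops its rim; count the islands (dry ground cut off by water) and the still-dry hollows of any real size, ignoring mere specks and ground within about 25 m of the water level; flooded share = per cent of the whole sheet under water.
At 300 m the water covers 9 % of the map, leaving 0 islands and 0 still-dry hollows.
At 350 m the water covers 18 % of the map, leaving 0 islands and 0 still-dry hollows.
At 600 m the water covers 94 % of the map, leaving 1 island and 0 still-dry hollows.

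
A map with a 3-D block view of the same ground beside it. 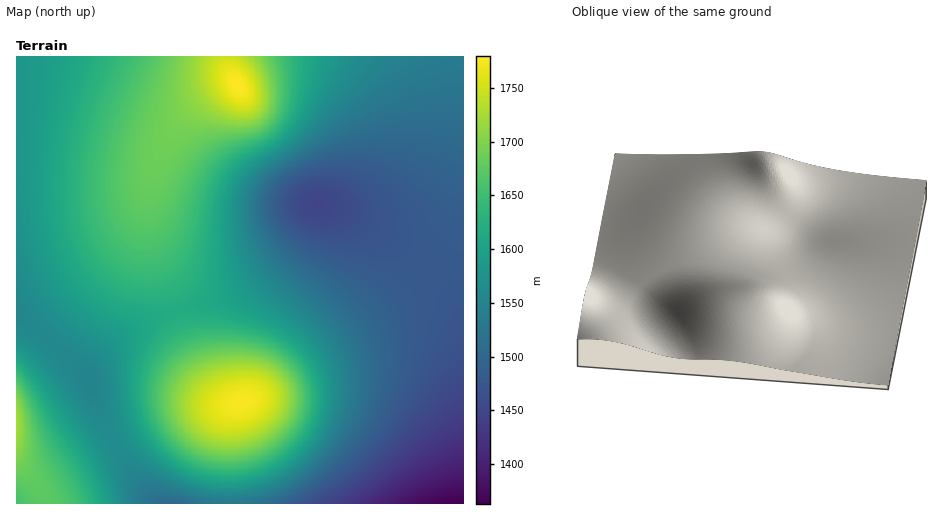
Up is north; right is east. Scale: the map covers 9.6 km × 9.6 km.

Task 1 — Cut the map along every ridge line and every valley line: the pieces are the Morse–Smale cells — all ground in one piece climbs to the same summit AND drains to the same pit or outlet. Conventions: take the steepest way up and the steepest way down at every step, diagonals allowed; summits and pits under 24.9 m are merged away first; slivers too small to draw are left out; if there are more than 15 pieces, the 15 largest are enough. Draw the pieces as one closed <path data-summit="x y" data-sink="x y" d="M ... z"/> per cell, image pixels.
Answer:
<path data-summit="242 402" data-sink="463 503" d="M428 270l-36 30-83 52-50 42-22 10-14-5-18-22-15-30-14-37-32 12-31 19-21 22-4 7 0 9 11 31 14 32 33 51 9 11 308 0 1-192-19-26z"/><path data-summit="238 86" data-sink="316 204" d="M463 56l-234 0 1 13 7 14-10 3-21 12-27 24-18 30-11 33-2 17 2 31 26 74 4 2 47-11 39-24 19-15 16-18 9-16 6-21 24 6 34 16 33 24 21 18 26-29 10-19z"/><path data-summit="238 86" data-sink="463 503" d="M228 56l-212 1 0 257 25 20 47 43 4-14 21-22 31-19 33-12-27-77-2-18 2-30 11-33 18-30 27-24 21-12 10-3-7-14z"/><path data-summit="242 402" data-sink="316 204" d="M322 204l-6 1-6 20-13 21-12 13-19 15-39 24-50 12 11 31 14 31 11 17 10 10 7 3 12 0 17-8 50-42 83-52 36-31-21-19-28-20-25-14z"/><path data-summit="17 424" data-sink="463 503" d="M17 315l-1 188 138 1-16-20-24-40-15-34-12-35-46-41z"/><path data-summit="238 86" data-sink="463 503" d="M463 220l-9 19-26 30 17 17 18 26z"/>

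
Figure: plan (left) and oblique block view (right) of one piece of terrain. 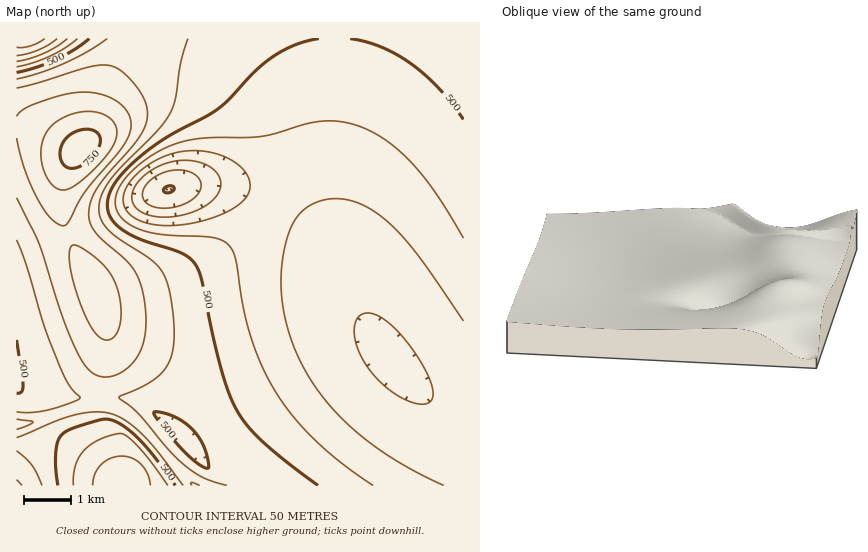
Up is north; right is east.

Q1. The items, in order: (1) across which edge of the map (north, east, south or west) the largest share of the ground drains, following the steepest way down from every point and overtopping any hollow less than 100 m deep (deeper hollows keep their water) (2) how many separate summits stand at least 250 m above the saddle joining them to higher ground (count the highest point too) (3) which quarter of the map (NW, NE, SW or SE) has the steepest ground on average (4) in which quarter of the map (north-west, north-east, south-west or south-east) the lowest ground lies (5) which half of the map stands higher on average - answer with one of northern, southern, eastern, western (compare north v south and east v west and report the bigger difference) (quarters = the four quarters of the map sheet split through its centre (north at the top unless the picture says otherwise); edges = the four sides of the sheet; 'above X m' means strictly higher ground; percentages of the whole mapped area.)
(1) Most of the ground drains across the eastern edge.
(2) Counting only tops that stand 250 m proud, the map has 1 summit.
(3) Slopes are steepest in the north-west quarter.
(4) Look to the north-west quarter for the lowest ground.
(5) Taken as a whole, the western half is higher than the eastern.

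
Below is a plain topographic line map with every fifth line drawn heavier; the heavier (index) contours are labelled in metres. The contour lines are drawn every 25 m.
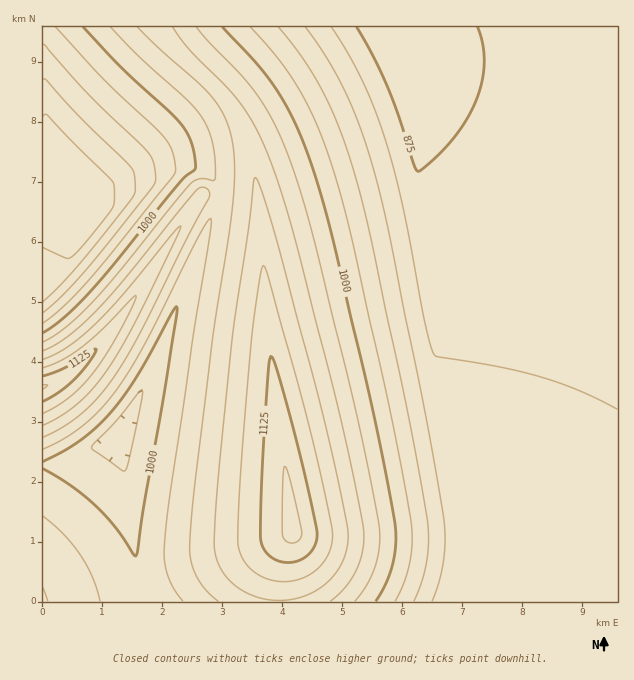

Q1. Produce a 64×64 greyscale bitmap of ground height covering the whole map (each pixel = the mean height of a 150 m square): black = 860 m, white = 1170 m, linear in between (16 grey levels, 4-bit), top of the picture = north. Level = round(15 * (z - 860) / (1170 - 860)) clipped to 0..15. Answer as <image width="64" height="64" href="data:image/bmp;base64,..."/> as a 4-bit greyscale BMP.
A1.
<image width="64" height="64" href="data:image/bmp;base64,Qk12CAAAAAAAAHYAAAAoAAAAQAAAAEAAAAABAAQAAAAAAAAIAAATCwAAEwsAABAAAAAAAAAAAAAAABEREQAiIiIAMzMzAERERABVVVUAZmZmAHd3dwCIiIgAmZmZAKqqqgC7u7sAzMzMAN3d3QDu7u4A////AJmZiIiHd3eIiZmqqqu7qqqZiHdmVEMzMzMzMiIiIiIimZmIiHd3eIiZmqq7u7u7uqmYh2ZVQzMzMzMiIiIiIiKZmIiId3d4iJmqq7u8zMu7qpmHdlVEMzMzMyIiIiIiIpmYiIh3d3iJmaq7vMzMzMu6mYh2ZUQzMzMyIiIiIiIimYiIh3d3iImaqrvMzd3czLqpiHZlVDMzMyIiIiIiIiKYiIh3d3eIiZqru8zd3d3Mu6mYd2VUMzMyIiIiIiIiIoiIiHd3d4iJmqu7zN3u7dy7qZh3ZVQzMzIiIiIiIiIiiIiHd3d3eImaq7vM3e7u3LupmHdlVDMzIiIiIiIiIiKIiHd3dnd4iZqru8zd7u3cu6mYd2VUMzIiIiIiIiIiIoiHd3d2d3iJmqu7zN3u7dy7qZh3ZVQzIiIiIiIiIiIiiHd3d2ZneImaqrvM3e7tzLqpiHZlRDMiIiIiIiIiIiJ3d3d2Zmd4iZqqu8zd7u3MuqmIdmVEMyIiIiIiIiIiInd3d2ZmZ3iJmaq7zN3u7cu6mYd2VUQyIiIiIiIiIiIid3dmZmZneIiZqrvM3e7dy7qZh3ZVQzIiIiIiIiIiIiJ3dmZmZmd3iJmqu8zd7t3LupmHdlVDMiIiIiIiIiIiInZmZmZWZneImaq7zN3u3MuqmIdmVEMyIiIiIiIiIiIid3ZmZVVmd4iZqrvM3e7cy6qYh2ZUQzIiIiIiIiIiIiKId2ZVVWZ3iJmqu8zd7dy7qZh3ZlRDIiIiIiIiIiIiIpmIdmVVZneImaq7zN3t3LupmHdlVDMiIiIiIiIiIiIiqpmHZlVmd4iZqrvM3e3MuqmId2VUMyIiIiIiIiIiIiK7qZh2ZVZneImqu8zd3cy6qYh2ZVQzIiIiIiIiIiIiIsu6qYdlVmd4iZqrzN3dy7qZiHZlRDMiIiIiIiIiIiIi3MuqmHZWZ3iJmqvM3d3LupmHdmVEMiIiIiIiIiIiIiLt3Lqph2ZneImaq7zd3MuqmYd2VUQyIiIiIiIiIiIiIu7dy6mHZmd4iZqrvN3cy6qYh2ZVQzIiIiIiIiIiIiIizd3cuph2Z3iJmqu8zdy7qZiHZlRDMiIiIiIiIiIiIiK8zdzLqYdmeImaq7zNzLupmHdmVEMyIiIiIiIiIiIiIqq83cuph2Z3iZqrvM3MuqmYd2VUQyIiIiIiIiIiIiIimau83LqYdneImqu8zcu6qYh3ZVQzIiIiIiIiIiIiIiKImrvMuph3d4iZq7zMy7qZiHZlVDMiIiIiIiIiIiIiImeJqrzLqYd3iJmrvMzLqpmHdmVEMyIiIiIiIiIiIiIiVniZq8uph3eImaq8zMuqmId2VUQyIiIiIiIiIiIiIiJFZ4mqvLqYd4iZqrzMu6qYh3ZVRDIiIiIiIiIiIiIiIjRWeJqruph3eJmqu8y7qZiHZlVDMiIiIiIiIiIiIiIiM0Vniau7qYd4iaq7zLqpmHdmVUMyIiIiIiIiIiIiIiIjNFZ4mruph3iJqrvMuqmYd2ZUQzIiIiIiIiIiIiIiIiIzRWeJq7qYeImau8u6qYh3ZVRDMhEREiIiIiIiIiIiIiNEVniauph4iZqry7qZiHZlVEMiERERERIiIiIiIiIiIjRWd4mrqYiJmqu7qpmHdmVUMyIREREREREiIiIiIiIiI0VniaqpiImaq7uqmYd2ZUQzIhERERERERERIiIiIiIiNFZ4mqqYiJqru6qYh3ZlRDMiERERERERERERESIiIRIjRWeJqpiImqu7qZiHdlVEMyERERERERERERERESERESM0VniaqYiZq7qpmHdmVUQyIREREREREREREREREREREjRWeImpiJmruqmId2ZVQzIhERERERERERERERERERESI0VniaqYmau6mYh3ZlRDMiERERERERERERERERERERIjNFZ4mpiZqqqZiHZlVEMyIREREREREREREREREREREiM0RWeJiJmqqpmHdmVUQyIREREREREREREREREREREiIzRFVneImaqpmId2ZUQzIhEREREREREREREREREREiIzNEVWZ4iZqqmYh2ZVRDMiEREREREREREREREREREiIzNEVVZ3iJmqqYh3ZlVEMyIREREREREREREREREREiIzNERVZneImaqZiHdmVUMyIREREREREREREREREREiIzNERVVmd4iZqpmHdmVUQzIhEREREREREREREREREiIzNERVVmd4iZqpmId2ZVRDMiEQEREREREREREREREiIzNERVVmd3iJmqmYh3ZVRDMiEQABERERERERERERESIzNEVVZmd3iJmamYh3ZlVEMyIRAAERERERERERERERIzNEVVZmd3iImamYh3ZmVUQzIhEAABEREREREREREREzNEVVZmd3iImamZiHdmVUQzIhEAAAERERERERERERETNERVZmd3iImamZiHdmVURDMiEQAAARERERERERERERNERVZmd3iImamZiHd2ZVRDMiEQAAAAERERERERERERFERVZmd3iJmamZiHd2ZVRDMyIRAAAAAREREREREREREURVZmd3iJmamZiHd2ZVVEMyIRAAAAABERERERERERERRVVmd3iJmaqZiHd2ZVVEMyIhEAAAABERERERERERERFVVmd3iJmaqZiHd2ZlVEMzIhEAAAAAEREREREREREREVVmd3iJmaqZiId2ZlVEQzIhEQAAAAARERERERERERER"/>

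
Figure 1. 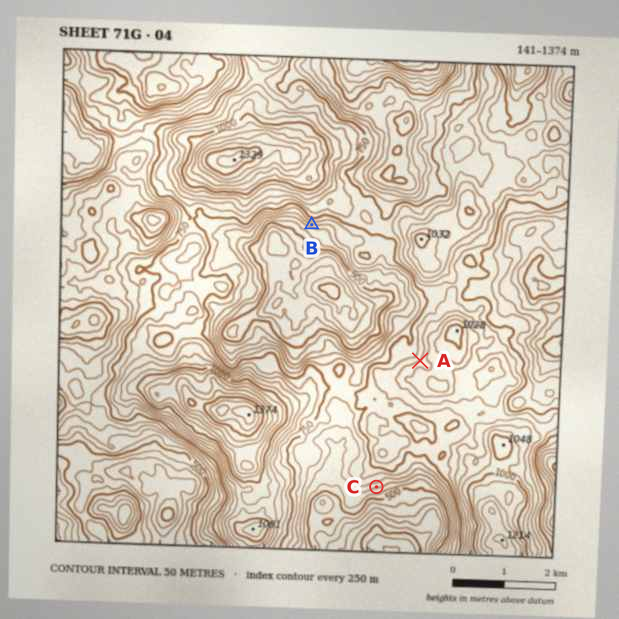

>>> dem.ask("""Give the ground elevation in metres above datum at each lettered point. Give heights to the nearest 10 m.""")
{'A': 850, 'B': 630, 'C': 610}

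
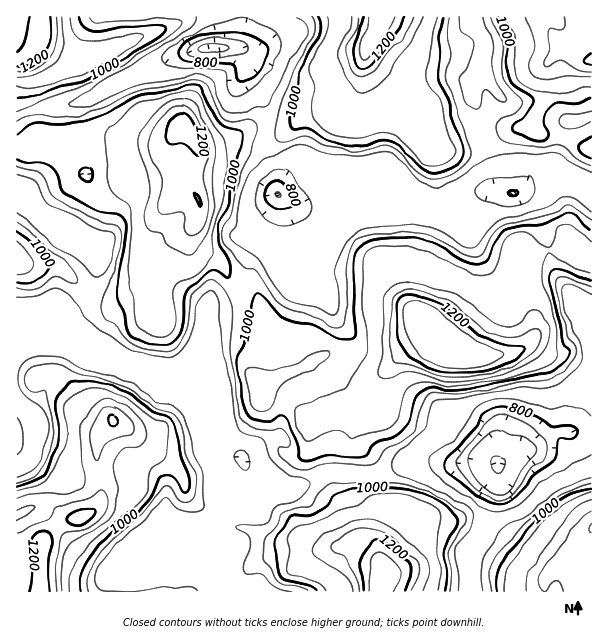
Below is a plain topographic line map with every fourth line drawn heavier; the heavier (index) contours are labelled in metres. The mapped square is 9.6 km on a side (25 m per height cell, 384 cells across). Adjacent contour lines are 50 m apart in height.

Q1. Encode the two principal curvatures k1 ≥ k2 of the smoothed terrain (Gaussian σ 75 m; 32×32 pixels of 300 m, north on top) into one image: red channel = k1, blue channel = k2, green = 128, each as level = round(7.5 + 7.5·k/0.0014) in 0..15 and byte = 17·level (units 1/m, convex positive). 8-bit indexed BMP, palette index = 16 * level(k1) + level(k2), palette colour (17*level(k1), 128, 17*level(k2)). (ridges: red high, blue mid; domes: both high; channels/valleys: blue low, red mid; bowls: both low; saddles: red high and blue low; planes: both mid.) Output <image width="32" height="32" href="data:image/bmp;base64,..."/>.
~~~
<image width="32" height="32" href="data:image/bmp;base64,Qk02CAAAAAAAADYEAAAoAAAAIAAAACAAAAABAAgAAAAAAAAEAAATCwAAEwsAAAABAAAAAAAAAIAAABGAAAAigAAAM4AAAESAAABVgAAAZoAAAHeAAACIgAAAmYAAAKqAAAC7gAAAzIAAAN2AAADugAAA/4AAAACAEQARgBEAIoARADOAEQBEgBEAVYARAGaAEQB3gBEAiIARAJmAEQCqgBEAu4ARAMyAEQDdgBEA7oARAP+AEQAAgCIAEYAiACKAIgAzgCIARIAiAFWAIgBmgCIAd4AiAIiAIgCZgCIAqoAiALuAIgDMgCIA3YAiAO6AIgD/gCIAAIAzABGAMwAigDMAM4AzAESAMwBVgDMAZoAzAHeAMwCIgDMAmYAzAKqAMwC7gDMAzIAzAN2AMwDugDMA/4AzAACARAARgEQAIoBEADOARABEgEQAVYBEAGaARAB3gEQAiIBEAJmARACqgEQAu4BEAMyARADdgEQA7oBEAP+ARAAAgFUAEYBVACKAVQAzgFUARIBVAFWAVQBmgFUAd4BVAIiAVQCZgFUAqoBVALuAVQDMgFUA3YBVAO6AVQD/gFUAAIBmABGAZgAigGYAM4BmAESAZgBVgGYAZoBmAHeAZgCIgGYAmYBmAKqAZgC7gGYAzIBmAN2AZgDugGYA/4BmAACAdwARgHcAIoB3ADOAdwBEgHcAVYB3AGaAdwB3gHcAiIB3AJmAdwCqgHcAu4B3AMyAdwDdgHcA7oB3AP+AdwAAgIgAEYCIACKAiAAzgIgARICIAFWAiABmgIgAd4CIAIiAiACZgIgAqoCIALuAiADMgIgA3YCIAO6AiAD/gIgAAICZABGAmQAigJkAM4CZAESAmQBVgJkAZoCZAHeAmQCIgJkAmYCZAKqAmQC7gJkAzICZAN2AmQDugJkA/4CZAACAqgARgKoAIoCqADOAqgBEgKoAVYCqAGaAqgB3gKoAiICqAJmAqgCqgKoAu4CqAMyAqgDdgKoA7oCqAP+AqgAAgLsAEYC7ACKAuwAzgLsARIC7AFWAuwBmgLsAd4C7AIiAuwCZgLsAqoC7ALuAuwDMgLsA3YC7AO6AuwD/gLsAAIDMABGAzAAigMwAM4DMAESAzABVgMwAZoDMAHeAzACIgMwAmYDMAKqAzAC7gMwAzIDMAN2AzADugMwA/4DMAACA3QARgN0AIoDdADOA3QBEgN0AVYDdAGaA3QB3gN0AiIDdAJmA3QCqgN0Au4DdAMyA3QDdgN0A7oDdAP+A3QAAgO4AEYDuACKA7gAzgO4ARIDuAFWA7gBmgO4Ad4DuAIiA7gCZgO4AqoDuALuA7gDMgO4A3YDuAO6A7gD/gO4AAID/ABGA/wAigP8AM4D/AESA/wBVgP8AZoD/AHeA/wCIgP8AmYD/AKqA/wC7gP8AzID/AN2A/wDugP8A/4D/AIX3hYVRYnGBgqSllqZ008bUpVHW6LmVyZGAp8mmt5W5dfeEpXNzd4eGhnZ2tsXG2qaGpMjq2cbIcIGmyZbIpoam+YSUpnF0h4iHh3Z0lbiotujGxdmFk9RggYSVx4XHhpLW8eemloGCh4aGp7eTlsq2lqe3pIKXt9ighJPGx5e32KTG+fnV6IBxxLSWdoWztoOlhpWVp9j55+XzxYHG2NjX1oRj5aXH14D6knaHhnNhhLi31+j4xpOVpUBh1pGkyGCz1nTWhZa0wvmihoaFg5SggICAkICBpJRyY3G3yJOAdHLnled1dafXlIKHZHTH59i0x8eUYoW0klJlc3GStoeGcbWW55XHpsiUdIaTcpKjx3S4pqamk6fohHOGZLSldIZRx6XI/Ojl+pGGg9TJkea5t6eoucqVdbfGUnSFpXWFk5Hop8XZqXKQk4dxxuu2s6e4loeXtoRQgKCDlKaml5boxbPW6KWgcnaHd3DWyKaFgoOmp6WUoJSnhpWCgqOSgtXp14KAcIKCk4V2gPiXl7fIhIOW1rO0+vn4+djFyLegg4KThHWCoqXmoXSS14aHdqfYtIWEtum4uPj39/jG57F3d3eFhZTa2fy0gYWnl5enyJSQloTIuLjXlmRj1umTgoWGdYW3lbeo2bVwhae41qaWYJS4gur62IZ0dGW293Bzs4JjxrS1p6e2s0CEtfh0c3Rihcii98aSk4WHh6b2UHDqx+TXgaTIl6bXouS013J3doOWx5WSgoW3xbWXp8GAx9nn1pRigveHhqbH9qSVhYeHg7faqKio17aAtLiYtNfYuIRihHNQ94aWyOVxY3WHh4eFotjY2NmmYVG2+8ikqNiDgXJxppHFx4W2+GKSlqaml4eEkoGBgZN1haG1xcbqt3KipdfIpqSmyJX5x4G0cZGmh4eHdnaFhYeWpXODYtWSYoTZt5SohnW42Ma2c5RAxpeHh4d3hZCxgoSDYpOVk4Klo7V0dKiFlbWkxaeVhaSlhnWDhHRw6Oq1k4aWhXRykvm3qKeVmJS5p5b4paaTtWNykqSkULT4ufrBtJSUlLP5yNjX17aolbfI+cfD96LW5qTp6ejk55jHpnCl+Oros5WQkICTtsa4pNn7pmCUtJW4uKiXl5eHiOiDg7WU1rRSgZWSgIBwgcfHt/jXYYSVhaeXl4aWhoeX2ZJ1hHChtKeWlbXX56KAgIBwtPXGgKWFtreGs9SEhqakYnWRyMm4lZT6xqPH+PeQgKCQgtTCYpWU+ZTF+YN0p6amhIHYp9nF+Kb5o6TG9/j2snBQcICDpHGlxbT5tpSmpYSVYcSGt4ZjlfiVg4Kmx/f39/XntqeUUGDUUPb4l4W2cYKT14a2hJc="/>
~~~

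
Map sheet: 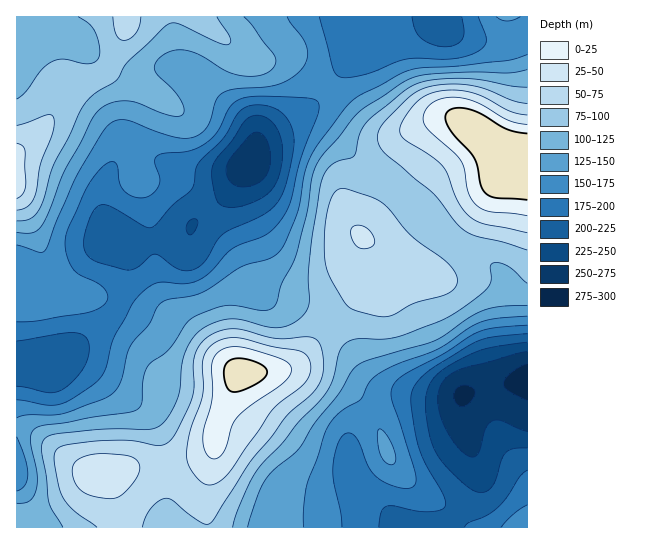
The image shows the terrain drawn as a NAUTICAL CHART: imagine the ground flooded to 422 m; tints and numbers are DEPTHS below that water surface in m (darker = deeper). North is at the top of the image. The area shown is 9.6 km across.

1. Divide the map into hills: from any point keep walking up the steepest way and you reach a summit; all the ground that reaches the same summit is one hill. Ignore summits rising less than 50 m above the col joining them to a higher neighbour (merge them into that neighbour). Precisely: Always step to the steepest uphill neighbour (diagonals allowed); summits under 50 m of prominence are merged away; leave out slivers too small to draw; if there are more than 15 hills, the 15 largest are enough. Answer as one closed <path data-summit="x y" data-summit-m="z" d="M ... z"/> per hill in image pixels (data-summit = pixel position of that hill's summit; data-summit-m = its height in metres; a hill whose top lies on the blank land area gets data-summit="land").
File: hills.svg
<path data-summit="land" d="M313 123l-12 0-8 2-28 14-8 7-6 16-8 8-16 25-12 12-17 12-12 16-39 6-18 0-20-8 18 25-2 29-8 23-12 14-50 39-13 4-26 0 0 115 11 16 12 30 234 0 6-19 10-9 14-1 32 6 11-4 15-14-10-17-2-33 7-15 14-13 28-10 51 1 25-9 43-8 11-5-11-11-6-17-4-60-4-15-10-10-27-13-23-16-44-43-30-21-27-28-17-15z"/><path data-summit="17 183" data-summit-m="385" d="M361 16l-345 1 1 350 25 0 13-4 58-48 7-10 5-18 2-29-4-8-15-16 21 7 18 0 39-6 12-16 17-12 12-12 16-25 8-8 8-20 15-13 36-21 21-22 24-36 2-9 0-15z"/><path data-summit="land" d="M527 16l-165 0-5 10 0 15-2 9-24 36-21 22-36 21-15 13 0 2 10-8 32-13 12 0 8 4 21 17 27 28 30 21 44 43 23 16 27 13 12 16 3 48 4 26 8 16 7 6z"/>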